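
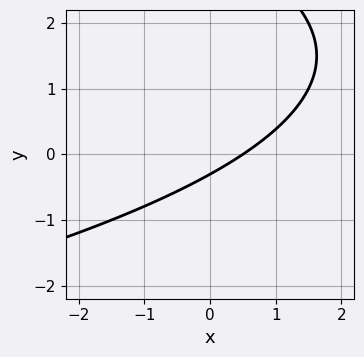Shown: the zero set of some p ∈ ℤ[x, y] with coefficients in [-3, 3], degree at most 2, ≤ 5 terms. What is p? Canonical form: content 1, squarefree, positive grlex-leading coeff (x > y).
1. deg p = 2. No degree-1 curve has this shape.
2. The integer polynomial consistent with all of this is the stated p.

y^2 + 2*x - 3*y - 1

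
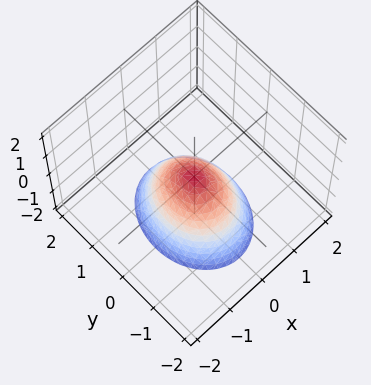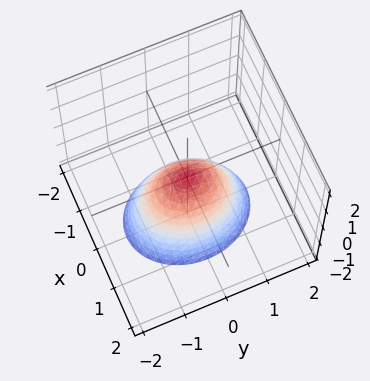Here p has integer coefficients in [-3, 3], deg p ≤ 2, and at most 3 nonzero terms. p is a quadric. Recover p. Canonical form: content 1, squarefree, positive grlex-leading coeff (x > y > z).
(a) deg p = 2.
(b) Symmetries: it's symmetric under x → −x, forcing even powers of x; it's symmetric under y → −y, forcing even powers of y.
(c) Checking where it meets the axes: it meets the x-axis at x = 0 (among the integer gridlines); it meets the z-axis at z = 0 (among the integer gridlines); one y-axis crossing is at y = 0.
(d) Together with the visible shape, these determine p as stated.

3*x^2 + 2*y^2 + 2*z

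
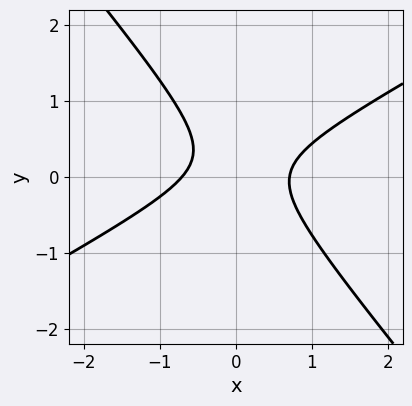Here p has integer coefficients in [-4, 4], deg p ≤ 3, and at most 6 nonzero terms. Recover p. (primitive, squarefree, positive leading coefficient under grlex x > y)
(a) deg p = 2.
(b) Against the integer gridlines: it misses every integer gridline on the y-axis.
(c) Matching integer coefficients to the picture gives p.

2*x^2 - 2*x*y - 3*y^2 + y - 1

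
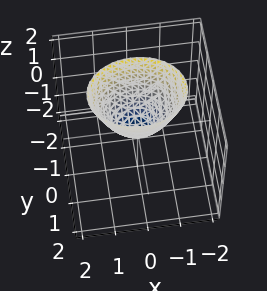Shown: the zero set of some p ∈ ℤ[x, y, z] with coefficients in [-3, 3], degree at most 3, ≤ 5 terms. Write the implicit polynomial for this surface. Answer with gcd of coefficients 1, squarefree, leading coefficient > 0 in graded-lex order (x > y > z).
2*x^2 + 3*y^2 - 2*z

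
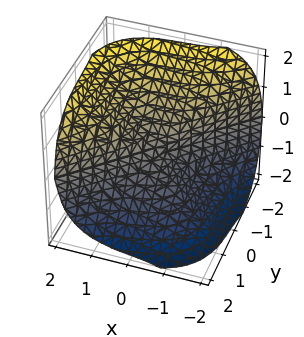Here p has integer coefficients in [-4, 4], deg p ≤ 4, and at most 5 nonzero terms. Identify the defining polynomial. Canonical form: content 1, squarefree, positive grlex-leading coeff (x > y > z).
(a) Degree: no degree-2 surface has this shape, so deg p = 3.
(b) Observable constraints: it crosses the z-axis at the gridline z = 0; one y-axis crossing is at y = 0; one x-axis crossing is at x = 0.
(c) Matching integer coefficients to the picture gives p.

3*x^3 - x*y*z - 3*y^3 - 3*z^3 - x*z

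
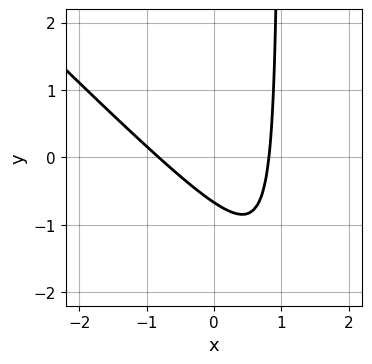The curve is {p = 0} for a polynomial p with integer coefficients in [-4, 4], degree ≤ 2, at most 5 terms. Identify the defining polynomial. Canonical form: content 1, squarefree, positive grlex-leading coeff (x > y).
3*x^2 + 3*x*y - 3*y - 2

(a) Degree: no degree-1 curve has this shape, so deg p = 2.
(b) Putting this together gives p.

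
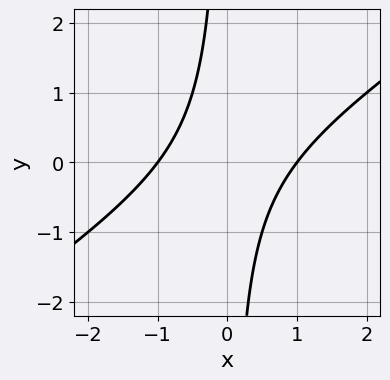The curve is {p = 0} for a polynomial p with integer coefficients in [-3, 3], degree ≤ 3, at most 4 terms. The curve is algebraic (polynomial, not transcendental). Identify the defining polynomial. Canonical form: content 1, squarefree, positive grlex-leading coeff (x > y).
2*x^2 - 3*x*y - 2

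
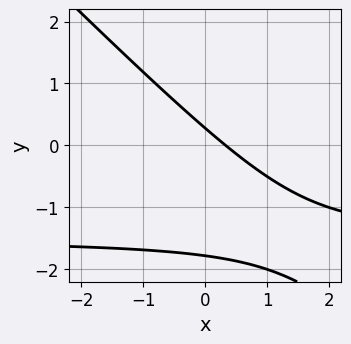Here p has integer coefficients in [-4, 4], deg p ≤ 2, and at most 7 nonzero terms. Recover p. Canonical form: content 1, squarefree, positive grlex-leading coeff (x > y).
2*x*y + 2*y^2 + 3*x + 3*y - 1

1. The degree is 2 — no degree-1 curve has this shape.
2. The integer polynomial consistent with all of this is the stated p.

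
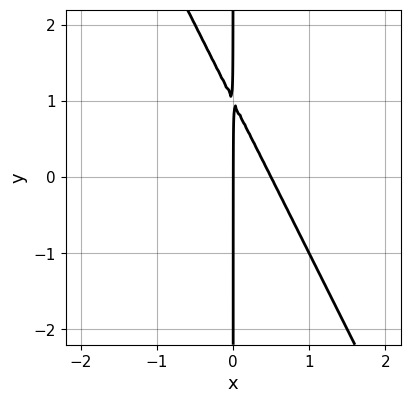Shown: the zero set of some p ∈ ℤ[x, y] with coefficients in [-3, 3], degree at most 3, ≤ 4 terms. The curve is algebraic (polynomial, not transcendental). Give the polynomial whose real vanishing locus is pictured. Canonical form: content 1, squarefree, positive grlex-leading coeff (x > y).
2*x^2 + x*y - x

1. The degree is 2 — a generic line meets the curve in up to 2 points.
2. Against the integer gridlines: one x-axis crossing is at x = 0; every point of the y-axis in the box is on the curve.
3. Putting this together gives p.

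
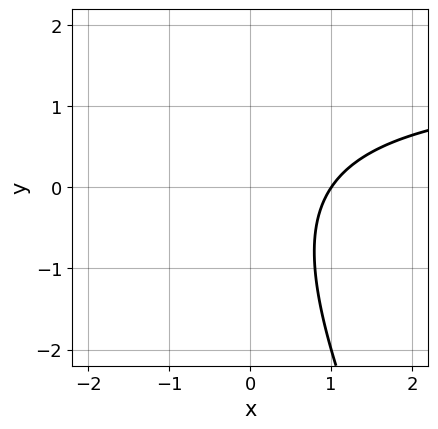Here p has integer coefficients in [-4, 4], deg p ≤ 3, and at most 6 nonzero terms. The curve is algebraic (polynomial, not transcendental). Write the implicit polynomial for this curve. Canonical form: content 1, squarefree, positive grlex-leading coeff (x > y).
2*x*y + y^2 - 3*x + 3

(a) deg p = 2. A generic line meets the curve in up to 2 points.
(b) From the visible intercepts: it crosses the x-axis at the gridline x = 1; it misses every integer gridline on the y-axis.
(c) Assembling these constraints gives the stated polynomial.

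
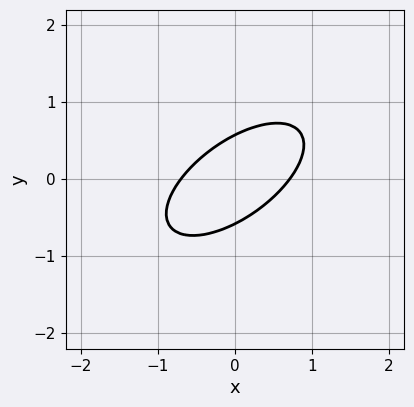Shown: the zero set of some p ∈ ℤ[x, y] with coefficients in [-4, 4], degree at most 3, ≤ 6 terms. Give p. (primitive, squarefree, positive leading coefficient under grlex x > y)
First, the degree is 2 — the shape is more complex than any degree-1 curve.
Finally, matching integer coefficients to the picture gives p.

2*x^2 - 3*x*y + 3*y^2 - 1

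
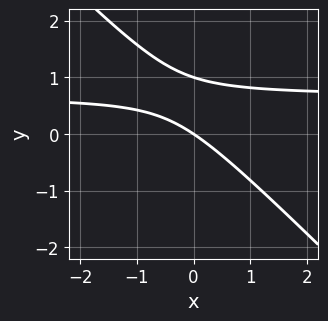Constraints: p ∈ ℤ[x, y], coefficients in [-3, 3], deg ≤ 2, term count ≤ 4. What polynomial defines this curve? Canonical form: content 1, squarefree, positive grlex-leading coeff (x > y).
3*x*y + 3*y^2 - 2*x - 3*y

First, the degree is 2 — no degree-1 curve has this shape.
Next, from the axis intercepts and sections: among the integer gridlines, it crosses the y-axis at y ∈ {0, 1}; it crosses the x-axis at the gridline x = 0.
Finally, these observations pin down the coefficients.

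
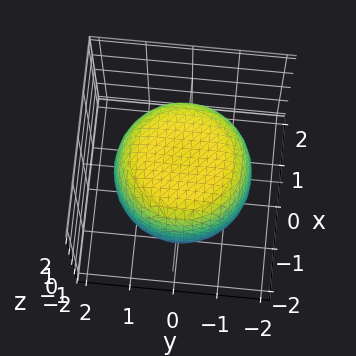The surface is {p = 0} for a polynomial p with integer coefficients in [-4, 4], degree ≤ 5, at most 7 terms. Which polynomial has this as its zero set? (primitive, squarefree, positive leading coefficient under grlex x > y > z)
(a) The degree is 4 — a generic line meets the surface in up to 4 points.
(b) Symmetries: the z-axis is an axis of rotation, so x and y enter only as x² + y².
(c) Checking where it meets the axes: a circular section at z = 0 has radius between 1 and 2.
(d) Solving for integer coefficients yields p as stated.

x^4 + 2*x^2*y^2 + y^4 - x^2 - y^2 + 2*z^2 - 3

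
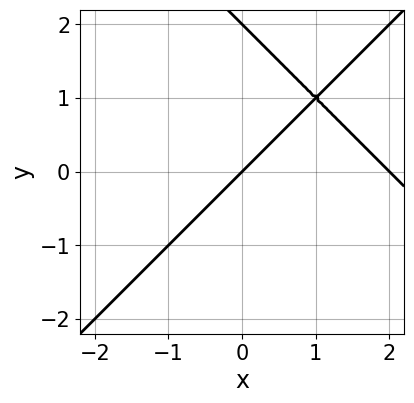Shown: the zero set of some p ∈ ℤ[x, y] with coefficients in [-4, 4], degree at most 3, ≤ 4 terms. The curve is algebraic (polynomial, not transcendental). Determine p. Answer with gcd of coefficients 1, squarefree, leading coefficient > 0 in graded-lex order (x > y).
x^2 - y^2 - 2*x + 2*y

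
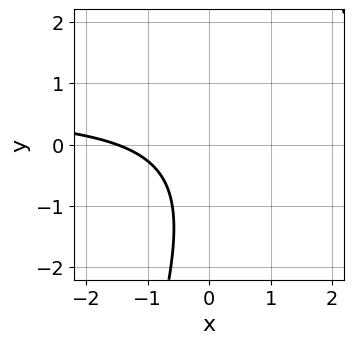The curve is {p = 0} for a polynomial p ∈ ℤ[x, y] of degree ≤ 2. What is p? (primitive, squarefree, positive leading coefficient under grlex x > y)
Degree: a generic line meets the curve in up to 2 points, so deg p = 2.
From the axis intercepts and sections: it misses every integer gridline on the y-axis.
Matching integer coefficients to the picture gives p.

3*x*y - y^2 - 2*x - y - 3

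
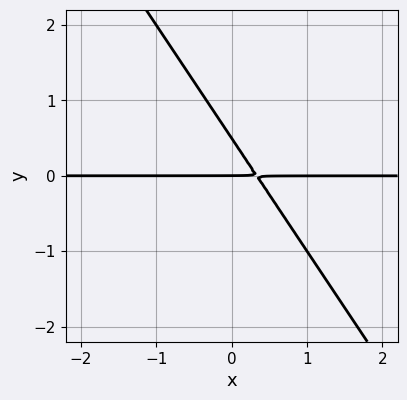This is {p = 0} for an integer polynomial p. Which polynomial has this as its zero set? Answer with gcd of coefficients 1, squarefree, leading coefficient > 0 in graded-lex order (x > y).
First, degree: a generic line meets the curve in up to 2 points, so deg p = 2.
Then, observable constraints: the visible x-axis segment lies entirely on the curve; it meets the y-axis at y = 0 (among the integer gridlines).
Finally, these observations pin down the coefficients.

3*x*y + 2*y^2 - y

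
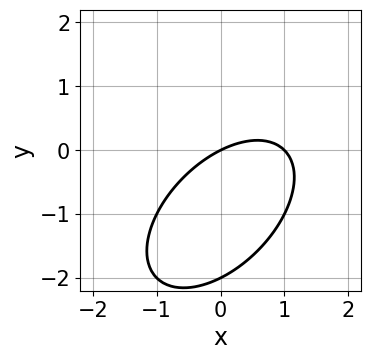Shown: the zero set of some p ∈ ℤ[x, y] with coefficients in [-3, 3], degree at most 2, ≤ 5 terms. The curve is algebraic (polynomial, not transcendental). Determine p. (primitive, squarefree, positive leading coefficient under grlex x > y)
x^2 - x*y + y^2 - x + 2*y

(a) deg p = 2. No degree-1 curve has this shape.
(b) Observable constraints: among the integer gridlines, it crosses the y-axis at y ∈ {-2, 0}; among the integer gridlines, it crosses the x-axis at x ∈ {0, 1}.
(c) Together with the visible shape, these determine p as stated.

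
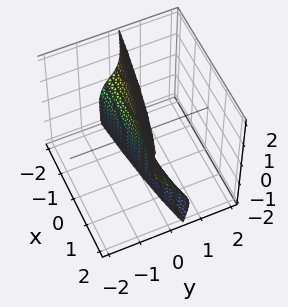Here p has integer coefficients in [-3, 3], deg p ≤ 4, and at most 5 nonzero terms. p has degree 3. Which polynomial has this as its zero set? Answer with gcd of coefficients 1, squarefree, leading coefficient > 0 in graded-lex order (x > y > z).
y^3 + 3*y^2*z + 2*y*z^2 + x*z + 3*y

(a) Degree: a generic line meets the surface in up to 3 points, so deg p = 3.
(b) From the visible intercepts: it crosses the y-axis at the gridline y = 0; every point of the z-axis in the box is on the surface; the visible x-axis segment lies entirely on the surface.
(c) These observations pin down the coefficients.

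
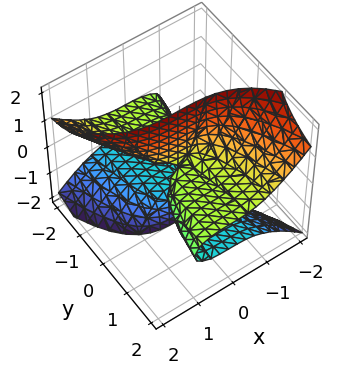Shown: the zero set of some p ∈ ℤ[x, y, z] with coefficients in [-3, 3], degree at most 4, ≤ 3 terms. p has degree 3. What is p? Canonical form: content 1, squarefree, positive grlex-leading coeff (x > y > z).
x^3 + 2*y*z^2 + 2*y*z

1. Degree: no degree-2 surface has this shape, so deg p = 3.
2. From the axis intercepts and sections: the visible y-axis segment lies entirely on the surface; it crosses the x-axis at the gridline x = 0; every point of the z-axis in the box is on the surface.
3. Fitting integer coefficients to these (and the overall shape) gives p.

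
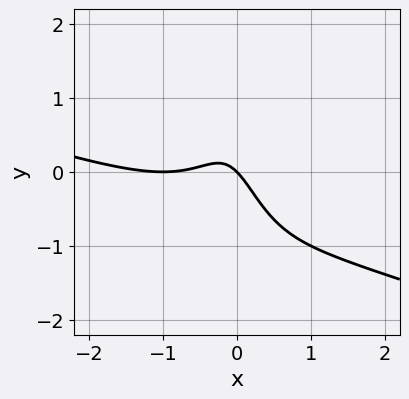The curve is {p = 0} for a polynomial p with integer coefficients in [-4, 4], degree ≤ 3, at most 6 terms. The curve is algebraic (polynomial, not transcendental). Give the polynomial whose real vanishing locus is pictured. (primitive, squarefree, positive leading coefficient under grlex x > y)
1. The degree is 3 — no degree-2 curve has this shape.
2. Checking where it meets the axes: the x-axis gridline crossings are at x ∈ {-1, 0}; one y-axis crossing is at y = 0.
3. Fitting integer coefficients to these (and the overall shape) gives p.

x^3 + 3*x^2*y + 2*x^2 + x + y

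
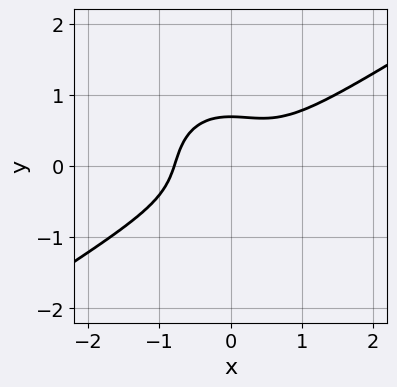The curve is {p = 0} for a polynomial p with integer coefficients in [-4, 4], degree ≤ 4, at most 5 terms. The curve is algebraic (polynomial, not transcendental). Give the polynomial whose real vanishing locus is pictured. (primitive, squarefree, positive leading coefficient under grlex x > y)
(a) The degree is 3 — a generic line meets the curve in up to 3 points.
(b) Matching integer coefficients to the picture gives p.

2*x^3 - 2*x^2*y - 3*y^3 + 1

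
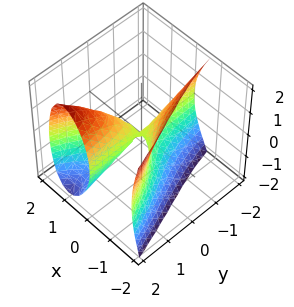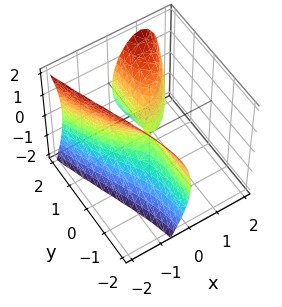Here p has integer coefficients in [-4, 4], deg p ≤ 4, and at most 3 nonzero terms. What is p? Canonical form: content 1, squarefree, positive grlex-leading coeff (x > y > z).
2*x^3 - 3*x*y + z^2

1. deg p = 3. No degree-2 surface has this shape.
2. Checking where it meets the axes: every point of the y-axis in the box is on the surface; it meets the z-axis at z = 0 (among the integer gridlines); one x-axis crossing is at x = 0.
3. Fitting integer coefficients to these (and the overall shape) gives p.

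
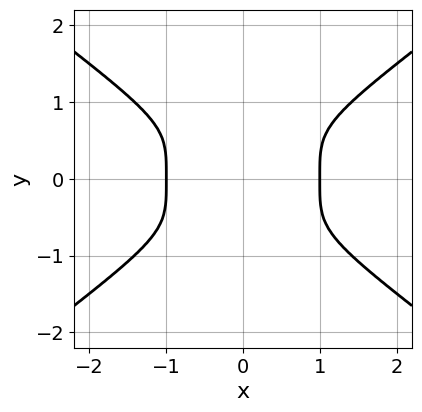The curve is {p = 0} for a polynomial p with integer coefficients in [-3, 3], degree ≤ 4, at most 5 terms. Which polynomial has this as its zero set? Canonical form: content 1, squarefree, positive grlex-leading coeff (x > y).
Degree: no degree-3 curve has this shape, so deg p = 4.
Symmetries: it's symmetric under y → −y, forcing even powers of y; it's symmetric under x → −x, forcing even powers of x.
Reading off the gridlines: the curve avoids every integer y-axis point in the box; among the integer gridlines, it crosses the x-axis at x ∈ {-1, 1}.
These observations pin down the coefficients.

x^4 - 3*y^4 - 1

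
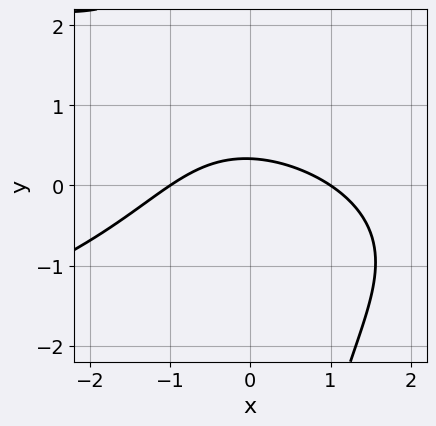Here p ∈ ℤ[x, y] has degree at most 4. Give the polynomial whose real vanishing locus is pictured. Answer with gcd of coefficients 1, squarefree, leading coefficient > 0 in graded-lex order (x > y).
x*y^2 + x^2 + 3*y - 1

First, the degree is 3 — the shape is more complex than any degree-2 curve.
Then, from the axis intercepts and sections: among the integer gridlines, it crosses the x-axis at x ∈ {-1, 1}.
Finally, matching integer coefficients to the picture gives p.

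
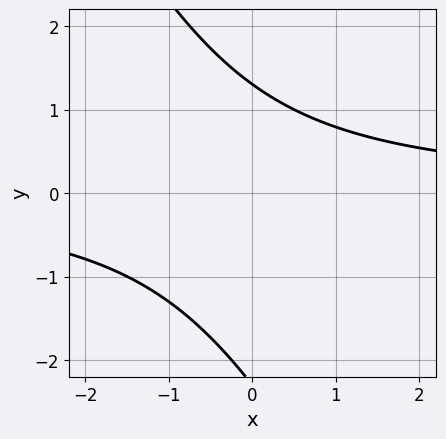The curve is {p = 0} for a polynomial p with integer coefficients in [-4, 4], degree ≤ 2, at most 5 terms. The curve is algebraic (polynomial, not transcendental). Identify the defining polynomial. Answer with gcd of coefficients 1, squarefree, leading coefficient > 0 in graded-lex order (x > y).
deg p = 2.
Against the integer gridlines: the curve avoids every integer x-axis point in the box.
The integer polynomial consistent with all of this is the stated p.

2*x*y + y^2 + y - 3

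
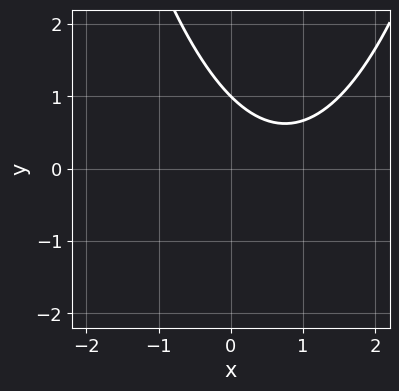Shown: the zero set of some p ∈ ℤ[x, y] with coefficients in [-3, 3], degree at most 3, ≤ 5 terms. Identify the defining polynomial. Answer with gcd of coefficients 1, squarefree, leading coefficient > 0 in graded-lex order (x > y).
2*x^2 - 3*x - 3*y + 3

1. Degree: a generic line meets the curve in up to 2 points, so deg p = 2.
2. From the visible intercepts: it misses every integer gridline on the x-axis; one y-axis crossing is at y = 1.
3. These observations pin down the coefficients.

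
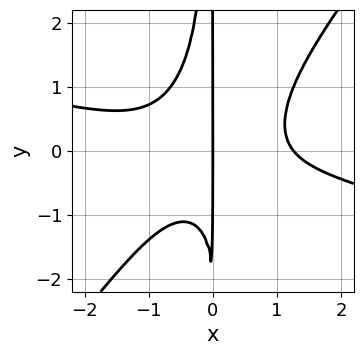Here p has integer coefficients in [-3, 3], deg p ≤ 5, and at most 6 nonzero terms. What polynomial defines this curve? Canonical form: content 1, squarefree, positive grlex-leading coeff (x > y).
First, degree: no degree-3 curve has this shape, so deg p = 4.
Next, reading off the gridlines: it meets the x-axis at x = 0 (among the integer gridlines); every point of the y-axis in the box is on the curve.
Finally, the integer polynomial consistent with all of this is the stated p.

x^4 + 3*x^3*y - 3*x^2*y^2 - x*y - 2*x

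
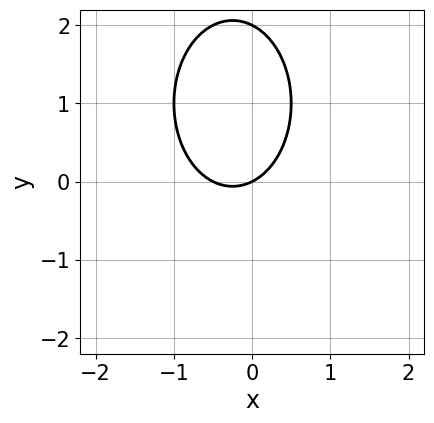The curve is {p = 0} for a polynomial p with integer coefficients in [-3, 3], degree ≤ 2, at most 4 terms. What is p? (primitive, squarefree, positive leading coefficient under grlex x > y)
2*x^2 + y^2 + x - 2*y

Degree: the shape is more complex than any degree-1 curve, so deg p = 2.
Checking where it meets the axes: it crosses the x-axis at the gridline x = 0; the y-axis gridline crossings are at y ∈ {0, 2}.
Together with the visible shape, these determine p as stated.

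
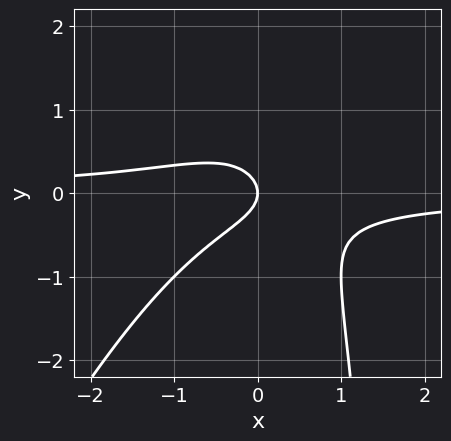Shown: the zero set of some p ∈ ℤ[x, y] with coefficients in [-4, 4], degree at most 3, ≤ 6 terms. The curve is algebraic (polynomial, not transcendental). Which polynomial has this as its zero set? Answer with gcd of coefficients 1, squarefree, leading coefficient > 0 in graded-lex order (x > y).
First, deg p = 3.
Next, reading off the gridlines: one x-axis crossing is at x = 0; one y-axis crossing is at y = 0.
Finally, putting this together gives p.

2*x^2*y - x*y^2 + 2*y^2 + x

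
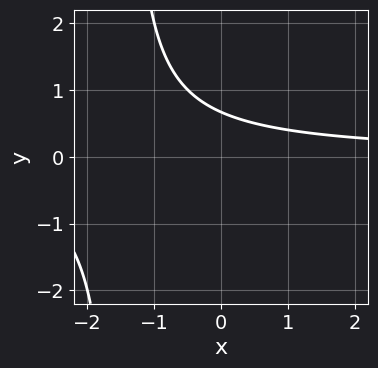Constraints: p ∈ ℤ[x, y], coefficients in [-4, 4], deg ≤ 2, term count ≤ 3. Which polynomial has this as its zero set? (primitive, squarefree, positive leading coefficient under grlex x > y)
2*x*y + 3*y - 2

(a) Degree: the shape is more complex than any degree-1 curve, so deg p = 2.
(b) Checking where it meets the axes: the curve avoids every integer x-axis point in the box.
(c) Putting this together gives p.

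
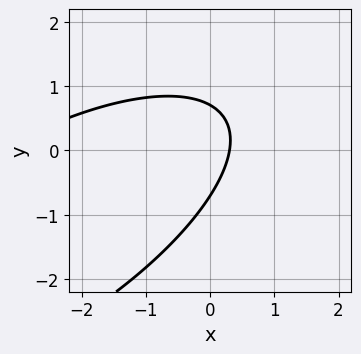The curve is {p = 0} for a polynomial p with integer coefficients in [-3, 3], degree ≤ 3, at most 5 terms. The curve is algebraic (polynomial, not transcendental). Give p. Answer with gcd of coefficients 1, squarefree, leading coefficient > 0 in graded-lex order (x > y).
First, degree: the shape is more complex than any degree-1 curve, so deg p = 2.
Finally, putting this together gives p.

x^2 - 2*x*y + 2*y^2 + 3*x - 1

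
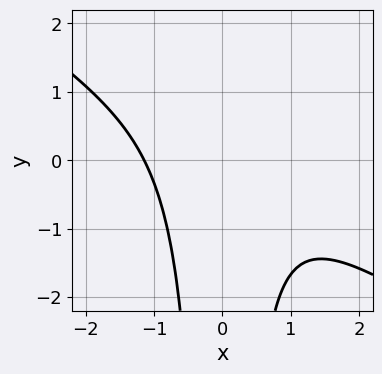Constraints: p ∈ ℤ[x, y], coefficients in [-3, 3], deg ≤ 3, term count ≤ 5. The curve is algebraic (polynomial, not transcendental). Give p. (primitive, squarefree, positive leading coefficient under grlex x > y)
1. The degree is 3 — a generic line meets the curve in up to 3 points.
2. From the axis intercepts and sections: it misses every integer gridline on the y-axis.
3. The integer polynomial consistent with all of this is the stated p.

2*x^3 + 3*x^2*y + 3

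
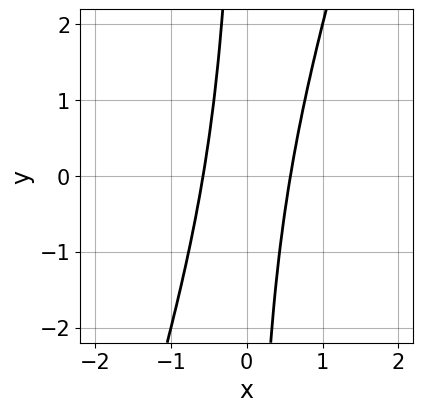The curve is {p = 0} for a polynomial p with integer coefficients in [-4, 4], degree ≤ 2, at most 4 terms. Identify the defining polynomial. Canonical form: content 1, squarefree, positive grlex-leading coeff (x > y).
(a) Degree: no degree-1 curve has this shape, so deg p = 2.
(b) From the visible intercepts: the curve avoids every integer y-axis point in the box.
(c) Assembling these constraints gives the stated polynomial.

3*x^2 - x*y - 1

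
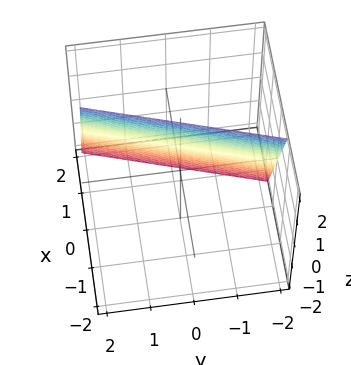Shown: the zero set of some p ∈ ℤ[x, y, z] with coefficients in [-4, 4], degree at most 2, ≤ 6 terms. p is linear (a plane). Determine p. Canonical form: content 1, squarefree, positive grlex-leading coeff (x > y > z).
3*x - y + z - 2

1. The degree is 1 — every cross-section is a straight line — this is a plane.
2. Against the integer gridlines: one z-axis crossing is at z = 2; one y-axis crossing is at y = -2.
3. These observations pin down the coefficients.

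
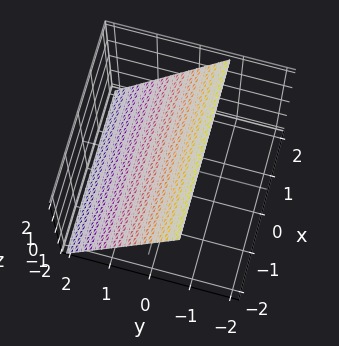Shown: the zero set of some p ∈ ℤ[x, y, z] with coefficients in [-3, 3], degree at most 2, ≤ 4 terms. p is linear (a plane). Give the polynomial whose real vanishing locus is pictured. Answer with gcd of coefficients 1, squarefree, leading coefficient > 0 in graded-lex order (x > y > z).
The degree is 1 — the surface is flat (a plane).
Against the integer gridlines: it misses every integer gridline on the x-axis; one z-axis crossing is at z = 1.
Matching integer coefficients to the picture gives p.

3*y + 2*z - 2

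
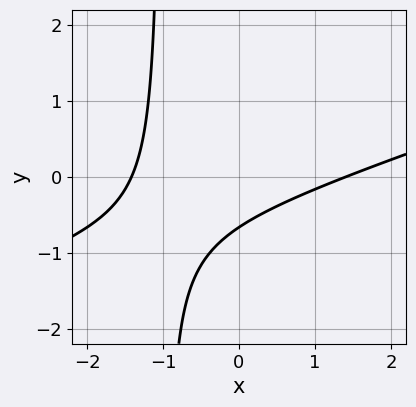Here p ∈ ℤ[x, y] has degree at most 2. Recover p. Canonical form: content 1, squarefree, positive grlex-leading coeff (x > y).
(a) deg p = 2. No degree-1 curve has this shape.
(b) Putting this together gives p.

x^2 - 3*x*y - 3*y - 2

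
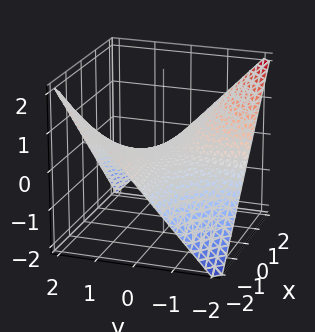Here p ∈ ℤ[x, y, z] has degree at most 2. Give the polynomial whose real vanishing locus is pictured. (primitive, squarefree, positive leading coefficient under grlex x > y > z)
First, the degree is 2 — a hyperbolic paraboloid; a quadric.
Next, against the integer gridlines: one z-axis crossing is at z = 0; the visible x-axis segment lies entirely on the surface.
Finally, these observations pin down the coefficients. Check: (0, 1, 0) on the y-axis lies on the surface, and p(0, 1, 0) = 0. ✓

x*y + 2*z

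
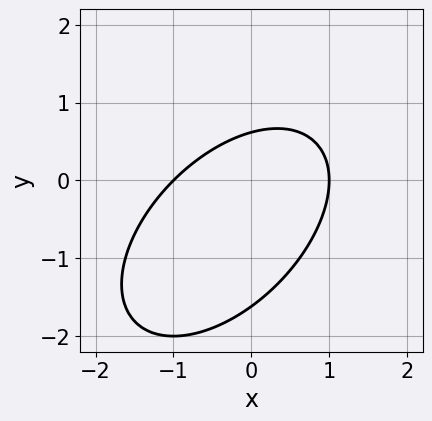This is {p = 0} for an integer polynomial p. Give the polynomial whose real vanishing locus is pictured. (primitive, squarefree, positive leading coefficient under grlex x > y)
x^2 - x*y + y^2 + y - 1

1. Degree: the shape is more complex than any degree-1 curve, so deg p = 2.
2. From the axis intercepts and sections: among the integer gridlines, it crosses the x-axis at x ∈ {-1, 1}.
3. Putting this together gives p.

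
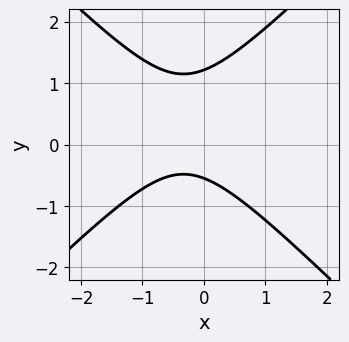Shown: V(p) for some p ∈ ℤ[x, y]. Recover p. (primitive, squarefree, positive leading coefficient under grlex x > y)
(a) deg p = 2. The shape is more complex than any degree-1 curve.
(b) From the visible intercepts: the curve avoids every integer x-axis point in the box.
(c) Fitting integer coefficients to these (and the overall shape) gives p.

3*x^2 - 3*y^2 + 2*x + 2*y + 2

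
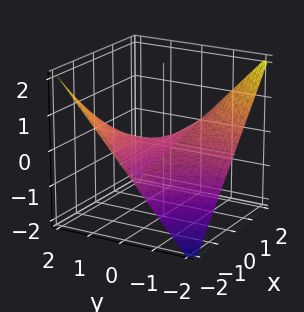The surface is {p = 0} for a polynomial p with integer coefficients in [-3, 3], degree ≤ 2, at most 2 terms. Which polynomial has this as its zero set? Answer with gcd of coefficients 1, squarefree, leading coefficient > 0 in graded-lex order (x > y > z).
1. Degree: a hyperbolic paraboloid; a quadric, so deg p = 2.
2. From the visible intercepts: the visible y-axis segment lies entirely on the surface; one z-axis crossing is at z = 0; the visible x-axis segment lies entirely on the surface.
3. Matching integer coefficients to the picture gives p.

x*y + 2*z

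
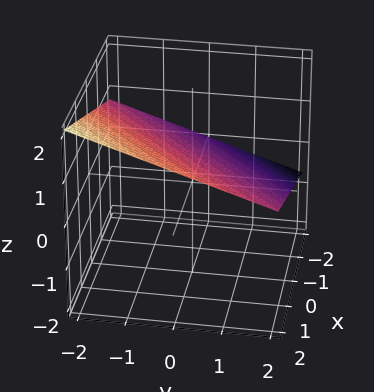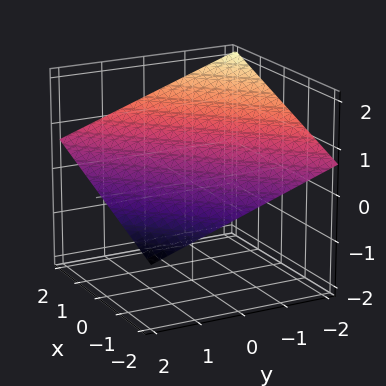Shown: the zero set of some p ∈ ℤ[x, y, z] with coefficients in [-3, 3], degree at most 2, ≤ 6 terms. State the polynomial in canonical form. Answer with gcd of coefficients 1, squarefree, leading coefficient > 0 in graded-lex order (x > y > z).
x - y - 3*z + 2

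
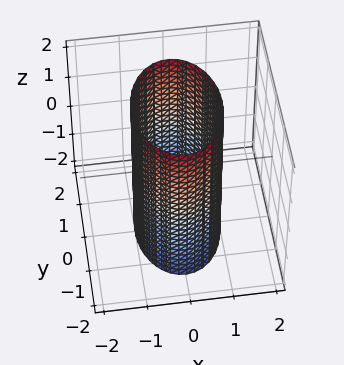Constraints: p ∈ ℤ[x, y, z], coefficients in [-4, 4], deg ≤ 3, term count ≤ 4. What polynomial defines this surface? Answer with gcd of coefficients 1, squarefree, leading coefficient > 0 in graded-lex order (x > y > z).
1. The degree is 2 — constant cross-section along one axis; a quadric.
2. Symmetries: the x ↦ −x reflection is a symmetry, so x appears only in even powers; mirror symmetry z ↦ −z ⇒ only even powers of z; the y ↦ −y reflection is a symmetry, so y appears only in even powers.
3. Reading off the gridlines: the surface avoids every integer z-axis point in the box; the x-axis gridline crossings are at x ∈ {-1, 1}.
4. These observations pin down the coefficients.

2*x^2 + y^2 - 2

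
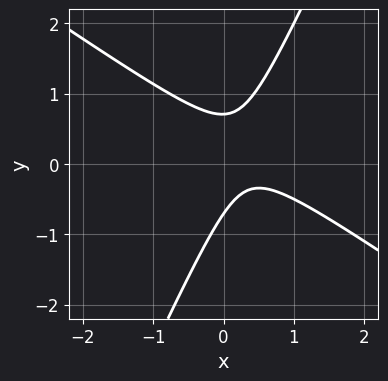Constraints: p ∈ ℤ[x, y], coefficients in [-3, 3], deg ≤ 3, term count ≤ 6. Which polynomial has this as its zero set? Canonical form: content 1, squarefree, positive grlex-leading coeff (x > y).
Degree: the shape is more complex than any degree-1 curve, so deg p = 2.
From the axis intercepts and sections: it misses every integer gridline on the x-axis.
Together with the visible shape, these determine p as stated.

3*x^2 + 3*x*y - 2*y^2 - 2*x + 1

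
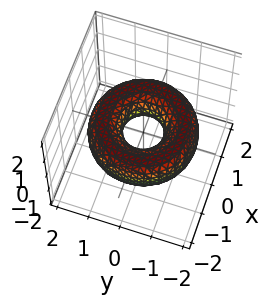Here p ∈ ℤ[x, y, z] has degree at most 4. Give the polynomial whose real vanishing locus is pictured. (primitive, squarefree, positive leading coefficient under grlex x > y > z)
First, degree: a generic line meets the surface in up to 4 points, so deg p = 4.
Then, symmetries: rotational symmetry about the z-axis ⇒ p depends on x, y only through x² + y².
Then, observable constraints: a circular section at z = 0 has radius between 0 and 1; the surface avoids every integer z-axis point in the box.
Finally, matching integer coefficients to the picture gives p.

x^4 + 2*x^2*y^2 + y^4 - 3*x^2 - 3*y^2 + 3*z^2 + 1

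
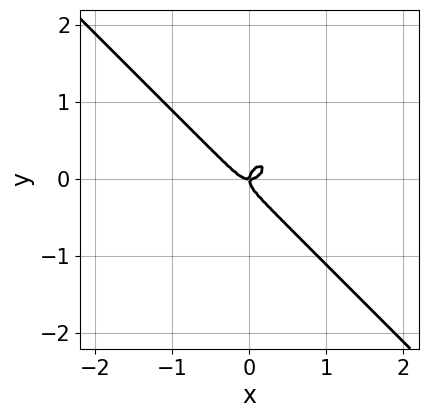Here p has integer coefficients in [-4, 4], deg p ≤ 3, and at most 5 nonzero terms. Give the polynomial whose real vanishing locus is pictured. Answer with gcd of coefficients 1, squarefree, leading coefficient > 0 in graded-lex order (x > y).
3*x^3 + 3*y^3 - x*y

First, degree: no degree-2 curve has this shape, so deg p = 3.
Next, observable constraints: it crosses the y-axis at the gridline y = 0; it meets the x-axis at x = 0 (among the integer gridlines).
Finally, matching integer coefficients to the picture gives p.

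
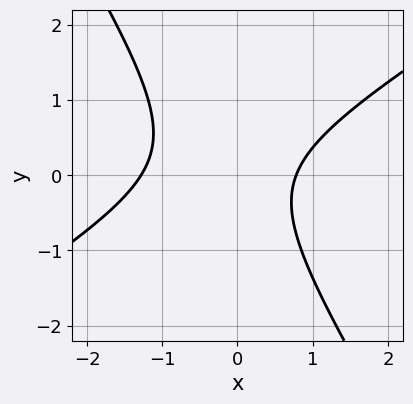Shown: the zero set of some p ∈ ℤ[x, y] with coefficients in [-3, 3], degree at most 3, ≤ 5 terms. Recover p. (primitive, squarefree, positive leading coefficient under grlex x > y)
2*x^2 - 2*x*y - 2*y^2 + x - 2

First, degree: no degree-1 curve has this shape, so deg p = 2.
Next, against the integer gridlines: no y-intercept at any integer in the box.
Finally, matching integer coefficients to the picture gives p.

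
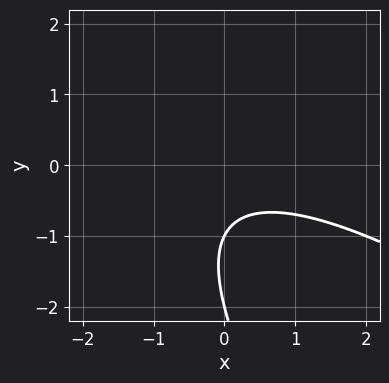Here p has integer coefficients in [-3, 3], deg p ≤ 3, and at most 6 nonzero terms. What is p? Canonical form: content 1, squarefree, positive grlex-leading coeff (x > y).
x^2 + 2*x*y + y^2 + 3*y + 2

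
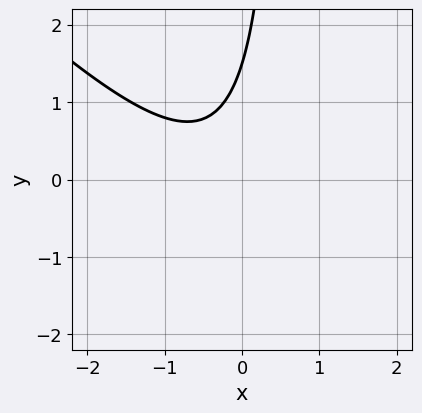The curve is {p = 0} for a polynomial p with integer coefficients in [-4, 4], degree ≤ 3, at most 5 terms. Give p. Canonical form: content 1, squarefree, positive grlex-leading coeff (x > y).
1. The degree is 2 — a generic line meets the curve in up to 2 points.
2. Checking where it meets the axes: no x-intercept at any integer in the box.
3. Putting this together gives p.

3*x^2 + 3*x*y + 2*x - 2*y + 3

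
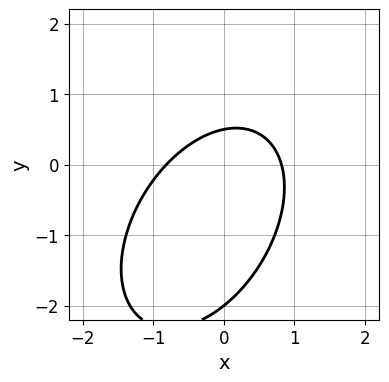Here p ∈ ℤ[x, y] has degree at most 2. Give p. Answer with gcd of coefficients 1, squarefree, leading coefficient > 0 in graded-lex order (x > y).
Degree: no degree-1 curve has this shape, so deg p = 2.
From the visible intercepts: it meets the y-axis at y = -2 (among the integer gridlines).
Fitting integer coefficients to these (and the overall shape) gives p.

3*x^2 - 2*x*y + 2*y^2 + 3*y - 2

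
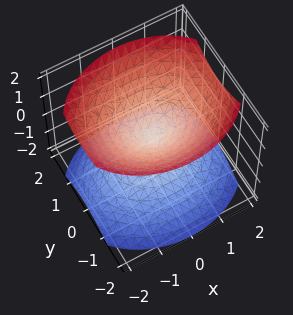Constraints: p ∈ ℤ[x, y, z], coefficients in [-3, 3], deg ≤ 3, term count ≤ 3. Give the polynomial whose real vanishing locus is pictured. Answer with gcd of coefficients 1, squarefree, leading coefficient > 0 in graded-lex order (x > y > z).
First, the picture has 2 separate pieces. Treating them together as one polynomial.
Next, the degree is 2 — two nappes meeting at a single point; a quadric.
Next, symmetries: mirror symmetry z ↦ −z ⇒ only even powers of z; mirror symmetry y ↦ −y ⇒ only even powers of y; mirror symmetry x ↦ −x ⇒ only even powers of x.
Next, from the visible intercepts: it meets the x-axis at x = 0 (among the integer gridlines); it crosses the z-axis at the gridline z = 0.
Finally, these observations pin down the coefficients.

2*x^2 + 3*y^2 - 3*z^2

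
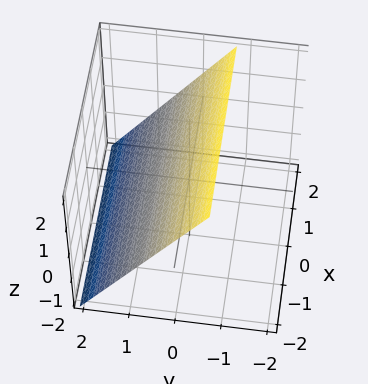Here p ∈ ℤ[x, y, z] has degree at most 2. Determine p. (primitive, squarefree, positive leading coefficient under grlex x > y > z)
3*y + 2*z - 2

The degree is 1 — the surface is flat (a plane).
Against the integer gridlines: it crosses the z-axis at the gridline z = 1; no x-intercept at any integer in the box.
These observations pin down the coefficients.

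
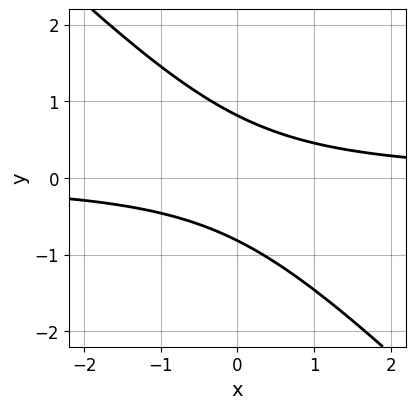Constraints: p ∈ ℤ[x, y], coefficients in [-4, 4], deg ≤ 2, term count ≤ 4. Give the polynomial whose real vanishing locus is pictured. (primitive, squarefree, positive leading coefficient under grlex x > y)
(a) The degree is 2 — the shape is more complex than any degree-1 curve.
(b) From the visible intercepts: the curve avoids every integer x-axis point in the box.
(c) Matching integer coefficients to the picture gives p.

3*x*y + 3*y^2 - 2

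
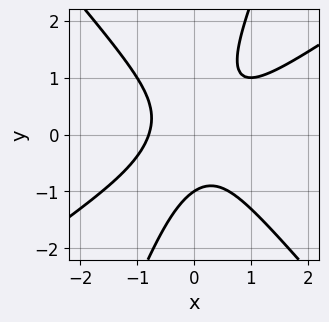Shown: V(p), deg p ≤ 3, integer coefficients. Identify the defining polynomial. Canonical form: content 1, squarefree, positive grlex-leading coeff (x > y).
deg p = 3. No degree-2 curve has this shape.
Against the integer gridlines: it crosses the y-axis at the gridline y = -1.
Together with the visible shape, these determine p as stated.

2*x^3 - 2*x^2*y - 2*x*y^2 + y^3 + 1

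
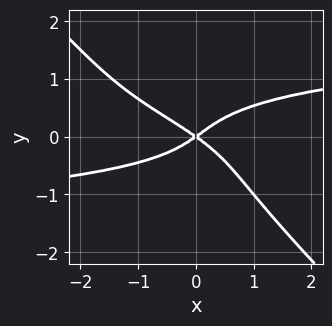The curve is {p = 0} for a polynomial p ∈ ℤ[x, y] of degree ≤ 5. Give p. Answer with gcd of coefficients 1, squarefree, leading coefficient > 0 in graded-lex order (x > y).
3*x*y^3 + 3*y^4 - x*y^2 - x^2 + 2*y^2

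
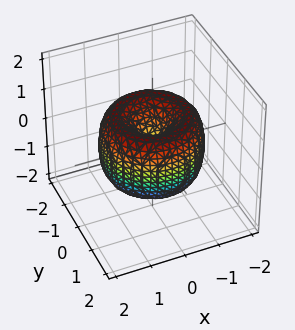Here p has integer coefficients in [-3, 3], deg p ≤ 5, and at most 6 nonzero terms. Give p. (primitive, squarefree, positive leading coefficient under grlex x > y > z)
First, degree: no degree-3 surface has this shape, so deg p = 4.
Then, symmetry: every cross-section ⟂ z is a circle, so x, y appear only via x² + y².
Then, observable constraints: it crosses the x-axis at the gridline x = 0; it crosses the y-axis at the gridline y = 0; it meets the z-axis at z = 0 (among the integer gridlines).
Finally, fitting integer coefficients to these (and the overall shape) gives p.

x^4 + 2*x^2*y^2 + y^4 - 2*x^2 - 2*y^2 + z^2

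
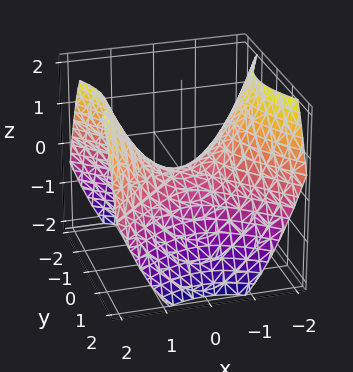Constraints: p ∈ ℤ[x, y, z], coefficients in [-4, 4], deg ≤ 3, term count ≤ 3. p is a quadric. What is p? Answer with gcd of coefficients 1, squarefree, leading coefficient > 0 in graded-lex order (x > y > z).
First, deg p = 2. A saddle surface; a quadric.
Then, symmetries: the x ↦ −x reflection is a symmetry, so x appears only in even powers; it's symmetric under y → −y, forcing even powers of y.
Next, from the axis intercepts and sections: it meets the y-axis at y = 0 (among the integer gridlines); it meets the x-axis at x = 0 (among the integer gridlines); it crosses the z-axis at the gridline z = 0.
Finally, matching integer coefficients to the picture gives p.

2*x^2 - 2*y^2 - 3*z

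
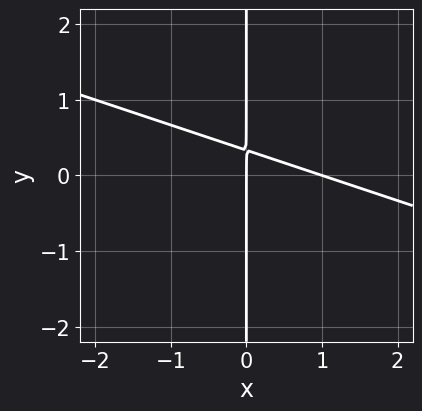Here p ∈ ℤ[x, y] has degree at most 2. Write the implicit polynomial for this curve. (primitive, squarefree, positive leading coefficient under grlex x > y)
(a) The degree is 2 — the shape is more complex than any degree-1 curve.
(b) Observable constraints: every point of the y-axis in the box is on the curve; among the integer gridlines, it crosses the x-axis at x ∈ {0, 1}.
(c) Together with the visible shape, these determine p as stated.

x^2 + 3*x*y - x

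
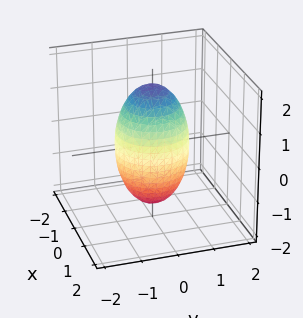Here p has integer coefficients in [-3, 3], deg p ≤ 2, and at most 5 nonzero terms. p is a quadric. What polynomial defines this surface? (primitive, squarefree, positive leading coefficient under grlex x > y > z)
3*x^2 + 3*y^2 + z^2 - 3

(a) Degree: bounded and convex; a quadric, so deg p = 2.
(b) Symmetries: it's symmetric under z → −z, forcing even powers of z; the z-axis is an axis of rotation, so x and y enter only as x² + y².
(c) Against the integer gridlines: among the integer gridlines, it crosses the x-axis at x ∈ {-1, 1}; a circular section at z = 1 has radius between 0 and 1; among the integer gridlines, it crosses the y-axis at y ∈ {-1, 1}.
(d) Putting this together gives p.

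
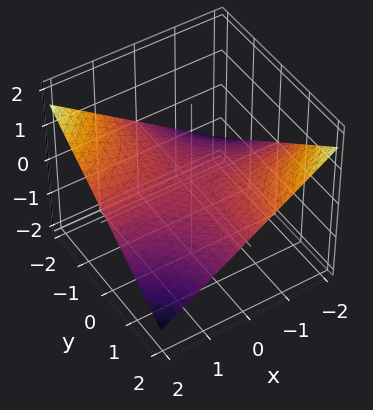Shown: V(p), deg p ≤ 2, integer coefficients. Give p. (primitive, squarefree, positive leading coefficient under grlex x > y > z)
x*y + 3*z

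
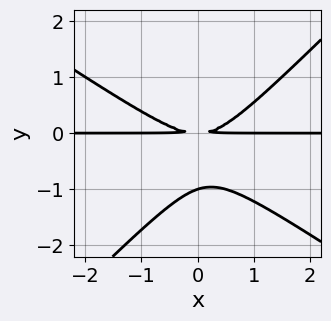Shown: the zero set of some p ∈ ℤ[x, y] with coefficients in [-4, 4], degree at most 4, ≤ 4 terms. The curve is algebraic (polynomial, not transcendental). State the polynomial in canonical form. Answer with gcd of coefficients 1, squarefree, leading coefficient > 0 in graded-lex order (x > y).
2*x^2*y + x*y^2 - 3*y^3 - 3*y^2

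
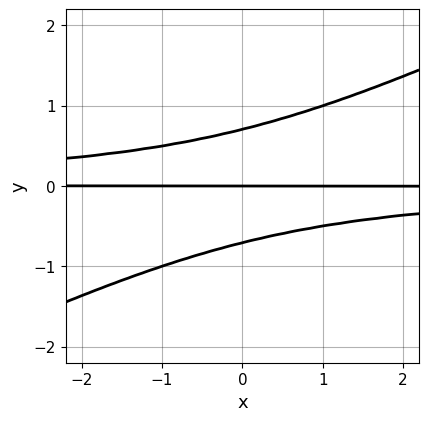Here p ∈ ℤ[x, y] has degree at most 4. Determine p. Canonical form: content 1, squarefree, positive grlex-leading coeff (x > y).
The degree is 3 — a generic line meets the curve in up to 3 points.
Checking where it meets the axes: it crosses the y-axis at the gridline y = 0; every point of the x-axis in the box is on the curve.
Putting this together gives p.

x*y^2 - 2*y^3 + y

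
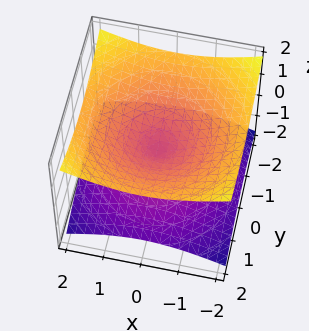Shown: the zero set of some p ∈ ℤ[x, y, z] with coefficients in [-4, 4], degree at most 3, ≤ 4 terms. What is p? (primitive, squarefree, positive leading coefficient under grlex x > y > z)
x^2 + y^2 - 3*z^2

(a) Degree: two nappes meeting at a single point; a quadric, so deg p = 2.
(b) Symmetries: the z ↦ −z reflection is a symmetry, so z appears only in even powers; rotational symmetry about the z-axis ⇒ p depends on x, y only through x² + y².
(c) Reading off the gridlines: a circular section at z = 1 has radius between 1 and 2; it meets the z-axis at z = 0 (among the integer gridlines); one y-axis crossing is at y = 0; it meets the x-axis at x = 0 (among the integer gridlines).
(d) Fitting integer coefficients to these (and the overall shape) gives p.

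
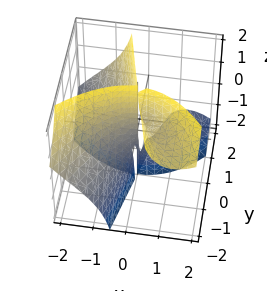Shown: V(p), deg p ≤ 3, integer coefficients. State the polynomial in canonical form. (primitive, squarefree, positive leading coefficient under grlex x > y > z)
x^3 + 2*x*y*z + y^2

(a) I count 2 distinct pieces.
(b) deg p = 3.
(c) Reading off the gridlines: the visible z-axis segment lies entirely on the surface; it meets the y-axis at y = 0 (among the integer gridlines).
(d) Assembling these constraints gives the stated polynomial.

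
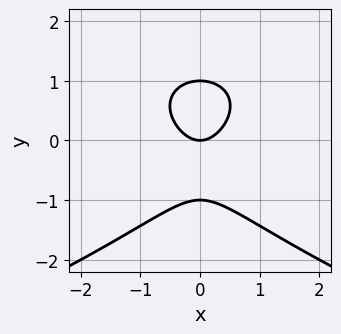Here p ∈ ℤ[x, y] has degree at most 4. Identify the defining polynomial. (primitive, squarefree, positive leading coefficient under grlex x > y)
1. The degree is 3 — no degree-2 curve has this shape.
2. Symmetries: mirror symmetry x ↦ −x ⇒ only even powers of x.
3. Checking where it meets the axes: it meets the x-axis at x = 0 (among the integer gridlines); among the integer gridlines, it crosses the y-axis at y ∈ {-1, 0, 1}.
4. Fitting integer coefficients to these (and the overall shape) gives p.

2*y^3 + 3*x^2 - 2*y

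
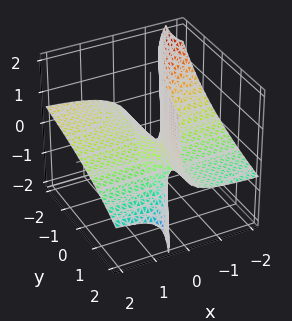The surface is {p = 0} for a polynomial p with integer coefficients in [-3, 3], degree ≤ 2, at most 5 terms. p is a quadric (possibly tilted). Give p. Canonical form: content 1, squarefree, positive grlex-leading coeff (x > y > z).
1. The degree is 2 — no degree-1 surface has this shape.
2. Reading off the gridlines: one z-axis crossing is at z = 0; the visible x-axis segment lies entirely on the surface; the visible y-axis segment lies entirely on the surface.
3. Fitting integer coefficients to these (and the overall shape) gives p.

x*y + 3*x*z - y*z + z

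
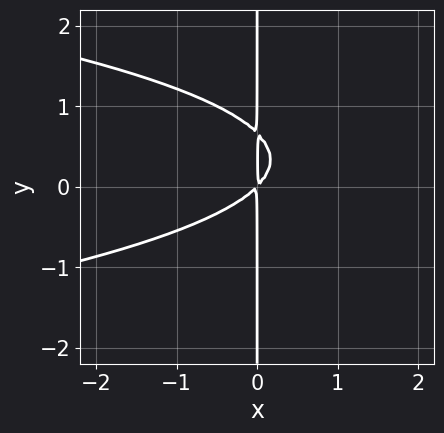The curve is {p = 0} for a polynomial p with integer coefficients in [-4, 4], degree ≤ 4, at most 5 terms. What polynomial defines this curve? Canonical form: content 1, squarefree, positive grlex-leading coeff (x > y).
3*x*y^2 + 2*x^2 - 2*x*y

1. deg p = 3. The shape is more complex than any degree-2 curve.
2. From the visible intercepts: the visible y-axis segment lies entirely on the curve.
3. Matching integer coefficients to the picture gives p.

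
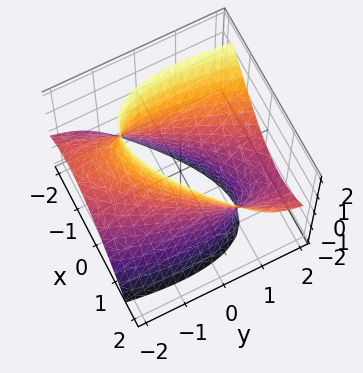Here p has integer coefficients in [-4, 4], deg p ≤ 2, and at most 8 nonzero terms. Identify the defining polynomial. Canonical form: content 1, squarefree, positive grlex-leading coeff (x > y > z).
3*x^2 - 3*x*y + y^2 - 3*y*z - z^2 - 3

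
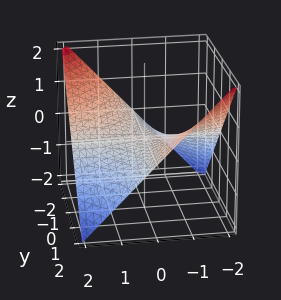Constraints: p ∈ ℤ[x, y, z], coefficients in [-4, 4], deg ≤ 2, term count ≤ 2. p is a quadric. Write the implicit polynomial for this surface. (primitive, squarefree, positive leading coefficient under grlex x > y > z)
deg p = 2. A hyperbolic paraboloid; a quadric.
Checking where it meets the axes: it crosses the z-axis at the gridline z = 0; every point of the y-axis in the box is on the surface.
Fitting integer coefficients to these (and the overall shape) gives p. Check: (-1, 0, 0) on the x-axis lies on the surface, and p(-1, 0, 0) = 0. ✓

x*y + 2*z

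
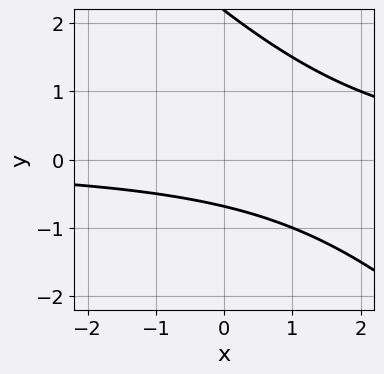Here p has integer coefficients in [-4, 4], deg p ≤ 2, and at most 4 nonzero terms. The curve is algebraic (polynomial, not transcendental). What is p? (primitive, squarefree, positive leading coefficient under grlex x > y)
2*x*y + 2*y^2 - 3*y - 3

First, deg p = 2. A generic line meets the curve in up to 2 points.
Next, from the axis intercepts and sections: it misses every integer gridline on the x-axis.
Finally, the integer polynomial consistent with all of this is the stated p.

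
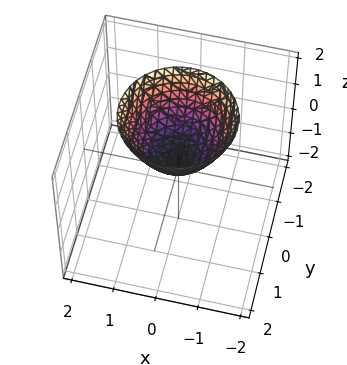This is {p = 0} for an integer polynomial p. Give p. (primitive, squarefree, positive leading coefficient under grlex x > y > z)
3*x^2 + 3*y^2 - 3*z + 1

1. The degree is 2 — a generic line meets the surface in up to 2 points.
2. Symmetries: the surface is invariant under rotation about z: p = q(x² + y², z).
3. Checking where it meets the axes: it misses every integer gridline on the x-axis; no y-intercept at any integer in the box; a circular section at z = 1 has radius between 0 and 1.
4. Together with the visible shape, these determine p as stated.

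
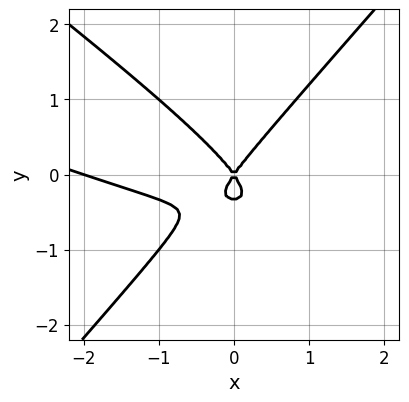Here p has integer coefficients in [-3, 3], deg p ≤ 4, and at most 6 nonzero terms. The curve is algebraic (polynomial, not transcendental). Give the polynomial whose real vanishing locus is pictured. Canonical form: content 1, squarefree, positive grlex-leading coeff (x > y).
x^3 + 3*x^2*y - 3*y^3 + 2*x^2 - y^2

First, deg p = 3.
Then, from the visible intercepts: it crosses the y-axis at the gridline y = 0; among the integer gridlines, it crosses the x-axis at x ∈ {-2, 0}.
Finally, the integer polynomial consistent with all of this is the stated p.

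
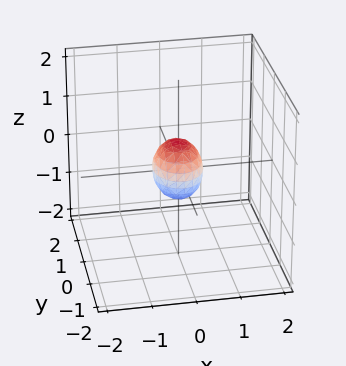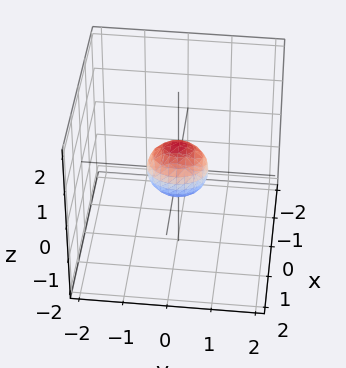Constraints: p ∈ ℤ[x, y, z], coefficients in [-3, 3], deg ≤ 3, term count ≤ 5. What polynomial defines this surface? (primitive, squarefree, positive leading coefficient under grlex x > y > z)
3*x^2 + 2*y^2 + 2*z^2 - 1

First, degree: bounded and convex; a quadric, so deg p = 2.
Then, symmetries: it's symmetric under z → −z, forcing even powers of z; it's symmetric under x → −x, forcing even powers of x; mirror symmetry y ↦ −y ⇒ only even powers of y.
Finally, these observations pin down the coefficients.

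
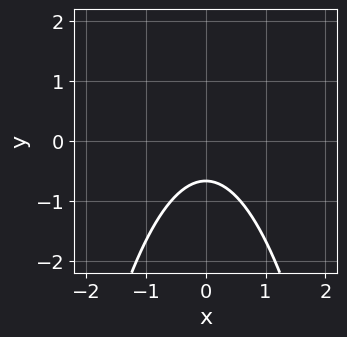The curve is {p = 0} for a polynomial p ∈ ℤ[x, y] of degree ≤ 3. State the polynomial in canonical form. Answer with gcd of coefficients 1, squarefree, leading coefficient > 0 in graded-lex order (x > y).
3*x^2 + 3*y + 2

(a) Degree: the shape is more complex than any degree-1 curve, so deg p = 2.
(b) Symmetries: mirror symmetry x ↦ −x ⇒ only even powers of x.
(c) From the axis intercepts and sections: the curve avoids every integer x-axis point in the box.
(d) Fitting integer coefficients to these (and the overall shape) gives p.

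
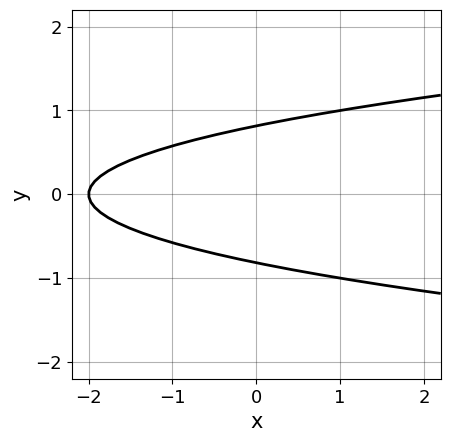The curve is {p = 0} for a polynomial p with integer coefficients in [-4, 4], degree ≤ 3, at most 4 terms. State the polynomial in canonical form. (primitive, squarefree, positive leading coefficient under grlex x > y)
3*y^2 - x - 2

(a) The degree is 2 — a generic line meets the curve in up to 2 points.
(b) Symmetries: the y ↦ −y reflection is a symmetry, so y appears only in even powers.
(c) Observable constraints: it meets the x-axis at x = -2 (among the integer gridlines).
(d) Together with the visible shape, these determine p as stated.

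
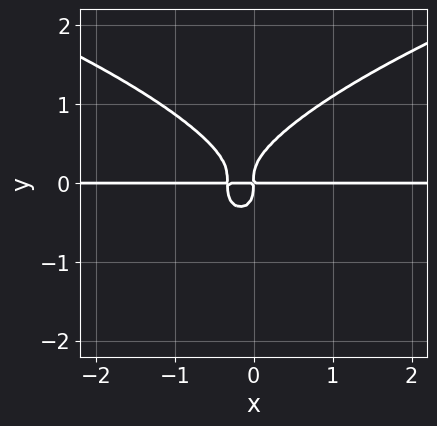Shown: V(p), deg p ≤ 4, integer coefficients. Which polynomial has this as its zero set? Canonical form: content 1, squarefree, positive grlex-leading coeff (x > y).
First, deg p = 4. The shape is more complex than any degree-3 curve.
Then, from the visible intercepts: the visible x-axis segment lies entirely on the curve.
Finally, fitting integer coefficients to these (and the overall shape) gives p.

3*y^4 - 3*x^2*y - x*y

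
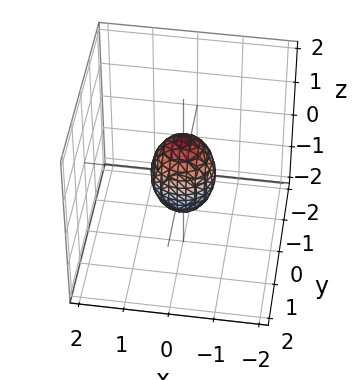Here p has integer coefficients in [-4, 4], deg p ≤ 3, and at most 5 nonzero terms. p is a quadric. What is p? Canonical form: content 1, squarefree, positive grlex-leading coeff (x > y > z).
2*x^2 + 2*y^2 + z^2 - 1

First, the degree is 2 — bounded and convex; a quadric.
Then, symmetries: mirror symmetry z ↦ −z ⇒ only even powers of z; rotational symmetry about the z-axis ⇒ p depends on x, y only through x² + y².
Then, observable constraints: among the integer gridlines, it crosses the z-axis at z ∈ {-1, 1}; a circular section at z = 0 has radius between 0 and 1.
Finally, assembling these constraints gives the stated polynomial.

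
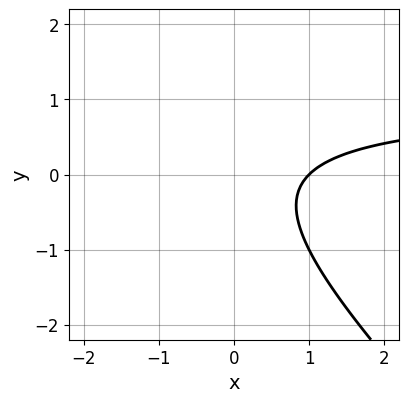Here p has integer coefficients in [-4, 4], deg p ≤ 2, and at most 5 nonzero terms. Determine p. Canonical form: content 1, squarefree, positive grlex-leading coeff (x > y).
x*y + y^2 - x + 1

First, the degree is 2 — no degree-1 curve has this shape.
Then, from the axis intercepts and sections: it misses every integer gridline on the y-axis; one x-axis crossing is at x = 1.
Finally, matching integer coefficients to the picture gives p.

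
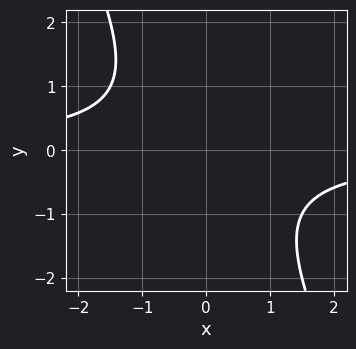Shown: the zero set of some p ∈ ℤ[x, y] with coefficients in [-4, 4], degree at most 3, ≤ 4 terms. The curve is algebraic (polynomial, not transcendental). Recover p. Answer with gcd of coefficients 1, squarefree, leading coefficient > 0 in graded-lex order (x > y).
(a) Degree: the shape is more complex than any degree-1 curve, so deg p = 2.
(b) Checking where it meets the axes: it misses every integer gridline on the x-axis; no y-intercept at any integer in the box.
(c) These observations pin down the coefficients.

2*x*y + y^2 + 2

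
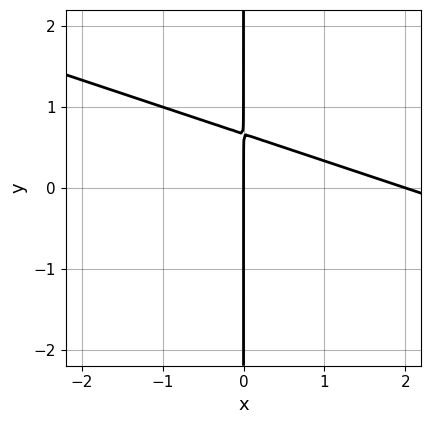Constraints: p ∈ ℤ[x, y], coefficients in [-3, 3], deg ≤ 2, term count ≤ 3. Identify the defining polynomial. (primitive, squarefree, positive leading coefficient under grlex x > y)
1. Degree: no degree-1 curve has this shape, so deg p = 2.
2. Reading off the gridlines: every point of the y-axis in the box is on the curve; the x-axis gridline crossings are at x ∈ {0, 2}.
3. Putting this together gives p.

x^2 + 3*x*y - 2*x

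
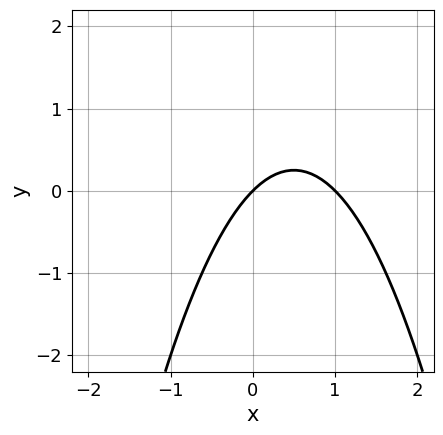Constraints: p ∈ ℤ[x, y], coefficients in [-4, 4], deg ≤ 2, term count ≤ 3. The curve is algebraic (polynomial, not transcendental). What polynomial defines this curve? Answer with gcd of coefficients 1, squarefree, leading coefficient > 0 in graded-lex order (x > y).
The degree is 2 — the shape is more complex than any degree-1 curve.
Reading off the gridlines: it crosses the y-axis at the gridline y = 0; among the integer gridlines, it crosses the x-axis at x ∈ {0, 1}.
Fitting integer coefficients to these (and the overall shape) gives p.

x^2 - x + y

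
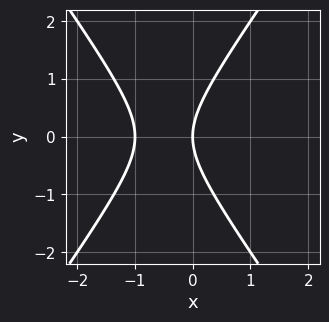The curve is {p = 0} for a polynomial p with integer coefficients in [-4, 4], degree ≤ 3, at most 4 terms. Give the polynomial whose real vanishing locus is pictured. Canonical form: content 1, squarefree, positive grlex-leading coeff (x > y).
1. Degree: no degree-1 curve has this shape, so deg p = 2.
2. Symmetries: mirror symmetry y ↦ −y ⇒ only even powers of y.
3. Against the integer gridlines: among the integer gridlines, it crosses the x-axis at x ∈ {-1, 0}; it crosses the y-axis at the gridline y = 0.
4. Together with the visible shape, these determine p as stated.

2*x^2 - y^2 + 2*x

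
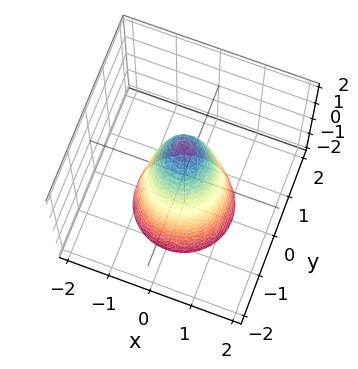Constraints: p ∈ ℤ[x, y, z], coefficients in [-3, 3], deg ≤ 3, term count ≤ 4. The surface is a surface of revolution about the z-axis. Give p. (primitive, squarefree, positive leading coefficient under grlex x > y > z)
3*x^2 + 3*y^2 + z - 2

Degree: the shape is more complex than any degree-1 surface, so deg p = 2.
Symmetry: the surface is invariant under rotation about z: p = q(x² + y², z).
Against the integer gridlines: a circular section at z = 1 has radius between 0 and 1; one z-axis crossing is at z = 2.
These observations pin down the coefficients.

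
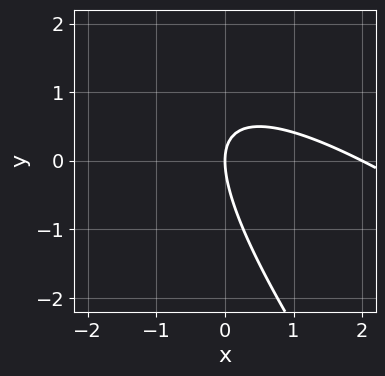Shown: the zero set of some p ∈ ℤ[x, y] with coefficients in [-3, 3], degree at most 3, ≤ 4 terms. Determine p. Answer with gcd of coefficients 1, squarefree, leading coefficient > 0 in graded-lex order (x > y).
x^2 + 2*x*y + y^2 - 2*x

First, degree: no degree-1 curve has this shape, so deg p = 2.
Then, reading off the gridlines: the x-axis gridline crossings are at x ∈ {0, 2}; one y-axis crossing is at y = 0.
Finally, together with the visible shape, these determine p as stated.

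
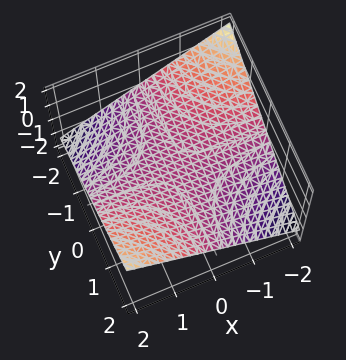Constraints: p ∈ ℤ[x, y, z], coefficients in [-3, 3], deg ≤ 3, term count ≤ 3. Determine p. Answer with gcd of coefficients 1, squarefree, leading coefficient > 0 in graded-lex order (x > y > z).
x*y - 3*z

(a) Degree: a hyperbolic paraboloid; a quadric, so deg p = 2.
(b) From the visible intercepts: the visible y-axis segment lies entirely on the surface; every point of the x-axis in the box is on the surface.
(c) Matching integer coefficients to the picture gives p.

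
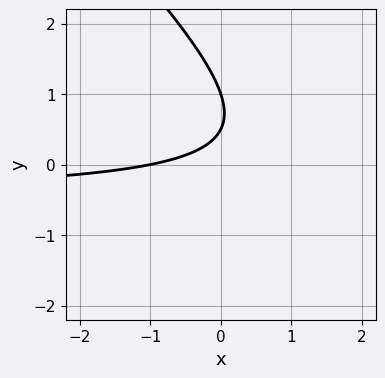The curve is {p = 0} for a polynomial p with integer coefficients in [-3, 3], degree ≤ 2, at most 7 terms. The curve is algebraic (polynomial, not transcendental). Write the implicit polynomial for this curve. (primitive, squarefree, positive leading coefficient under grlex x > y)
2*x*y + 2*y^2 + x - 3*y + 1

The degree is 2 — the shape is more complex than any degree-1 curve.
Against the integer gridlines: one x-axis crossing is at x = -1; one y-axis crossing is at y = 1.
Together with the visible shape, these determine p as stated.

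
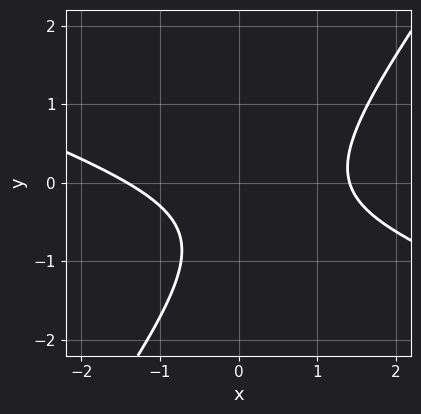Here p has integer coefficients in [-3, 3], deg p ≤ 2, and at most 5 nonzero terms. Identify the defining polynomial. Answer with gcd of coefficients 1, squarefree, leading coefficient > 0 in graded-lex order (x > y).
1. Degree: no degree-1 curve has this shape, so deg p = 2.
2. Checking where it meets the axes: no y-intercept at any integer in the box.
3. Putting this together gives p.

x^2 + 2*x*y - 2*y^2 - 2*y - 2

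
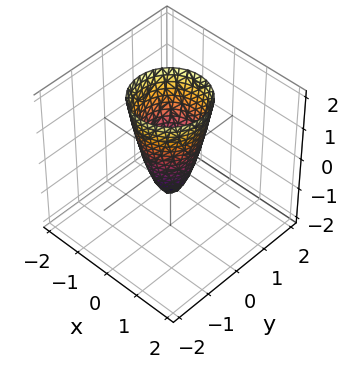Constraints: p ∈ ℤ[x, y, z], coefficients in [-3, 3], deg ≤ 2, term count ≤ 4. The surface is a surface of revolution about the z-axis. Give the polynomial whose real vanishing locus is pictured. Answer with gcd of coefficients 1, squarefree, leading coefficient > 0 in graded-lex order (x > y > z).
The degree is 2 — the shape is more complex than any degree-1 surface.
Symmetries: every cross-section ⟂ z is a circle, so x, y appear only via x² + y².
Checking where it meets the axes: one z-axis crossing is at z = -1; a circular section at z = 0 has radius between 0 and 1.
Together with the visible shape, these determine p as stated.

3*x^2 + 3*y^2 - z - 1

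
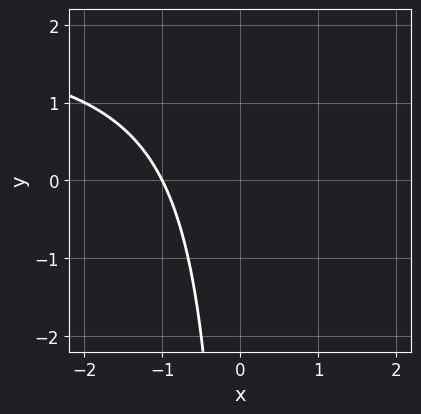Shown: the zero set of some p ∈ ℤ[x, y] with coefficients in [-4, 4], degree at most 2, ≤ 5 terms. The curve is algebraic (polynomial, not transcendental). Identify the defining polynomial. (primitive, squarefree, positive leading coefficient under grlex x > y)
x*y - 2*x - 2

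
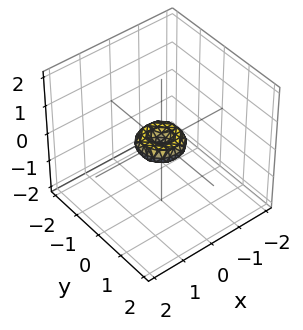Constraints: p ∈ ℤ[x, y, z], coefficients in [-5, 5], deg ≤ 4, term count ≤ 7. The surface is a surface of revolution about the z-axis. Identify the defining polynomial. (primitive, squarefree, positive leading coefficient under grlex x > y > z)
2*x^4 + 4*x^2*y^2 + 2*y^4 - x^2 - y^2 + 2*z^2

The degree is 4 — no degree-3 surface has this shape.
By symmetry, the z-axis is an axis of rotation, so x and y enter only as x² + y².
Observable constraints: it crosses the y-axis at the gridline y = 0; it meets the x-axis at x = 0 (among the integer gridlines); a circular section at z = 0 has radius between 0 and 1; it meets the z-axis at z = 0 (among the integer gridlines).
Matching integer coefficients to the picture gives p.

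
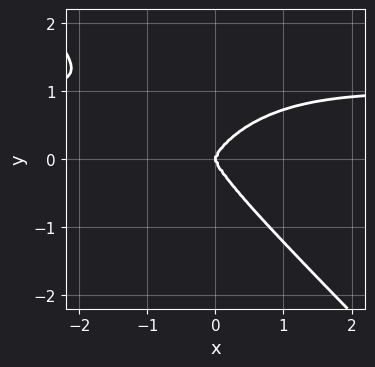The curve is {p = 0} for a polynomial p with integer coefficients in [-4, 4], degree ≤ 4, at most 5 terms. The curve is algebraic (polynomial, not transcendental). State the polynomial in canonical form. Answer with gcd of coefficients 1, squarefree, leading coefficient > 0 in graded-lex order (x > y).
x^3*y + y^4 - x^3

(a) deg p = 4. A generic line meets the curve in up to 4 points.
(b) Checking where it meets the axes: it meets the y-axis at y = 0 (among the integer gridlines); it meets the x-axis at x = 0 (among the integer gridlines).
(c) These observations pin down the coefficients.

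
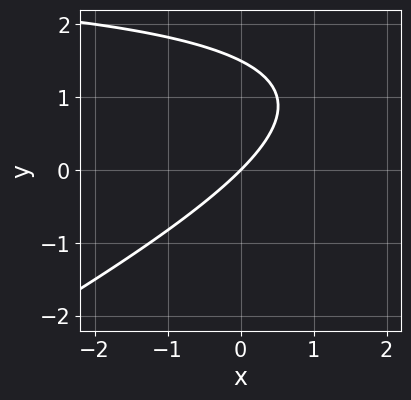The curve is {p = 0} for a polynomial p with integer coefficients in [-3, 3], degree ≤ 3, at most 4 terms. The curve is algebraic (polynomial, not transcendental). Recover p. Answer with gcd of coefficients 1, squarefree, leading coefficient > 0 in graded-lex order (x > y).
x*y - 2*y^2 - 3*x + 3*y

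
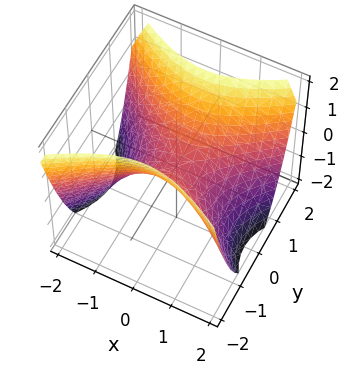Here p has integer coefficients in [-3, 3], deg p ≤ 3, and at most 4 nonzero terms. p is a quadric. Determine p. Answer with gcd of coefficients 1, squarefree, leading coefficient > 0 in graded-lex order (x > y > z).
2*x^2 - 3*y^2 + 3*z

The degree is 2 — a hyperbolic paraboloid; a quadric.
Symmetries: it's symmetric under y → −y, forcing even powers of y; the x ↦ −x reflection is a symmetry, so x appears only in even powers.
From the visible intercepts: it meets the y-axis at y = 0 (among the integer gridlines); it crosses the z-axis at the gridline z = 0; it meets the x-axis at x = 0 (among the integer gridlines).
Putting this together gives p.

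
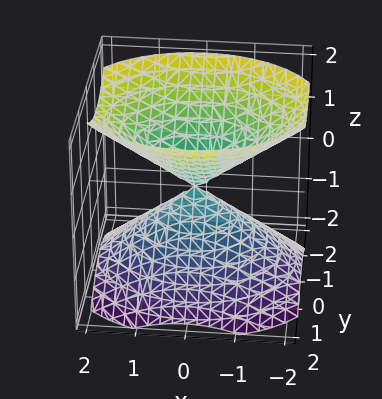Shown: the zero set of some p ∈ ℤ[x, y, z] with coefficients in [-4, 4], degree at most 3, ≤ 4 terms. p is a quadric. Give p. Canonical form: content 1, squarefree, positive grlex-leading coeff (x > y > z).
2*x^2 + 3*y^2 - 3*z^2

(a) I count 2 distinct pieces.
(b) The degree is 2 — two nappes meeting at a single point; a quadric.
(c) Symmetries: it's symmetric under z → −z, forcing even powers of z; it's symmetric under x → −x, forcing even powers of x; mirror symmetry y ↦ −y ⇒ only even powers of y.
(d) Checking where it meets the axes: it crosses the y-axis at the gridline y = 0; it crosses the z-axis at the gridline z = 0; it meets the x-axis at x = 0 (among the integer gridlines).
(e) Matching integer coefficients to the picture gives p.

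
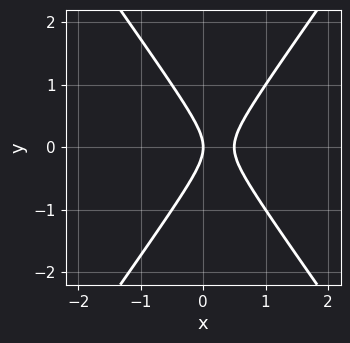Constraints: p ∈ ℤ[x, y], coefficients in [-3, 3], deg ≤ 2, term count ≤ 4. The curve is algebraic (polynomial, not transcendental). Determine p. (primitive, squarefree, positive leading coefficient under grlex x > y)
First, degree: the shape is more complex than any degree-1 curve, so deg p = 2.
Next, symmetries: the y ↦ −y reflection is a symmetry, so y appears only in even powers.
Next, against the integer gridlines: it meets the x-axis at x = 0 (among the integer gridlines); it crosses the y-axis at the gridline y = 0.
Finally, assembling these constraints gives the stated polynomial.

2*x^2 - y^2 - x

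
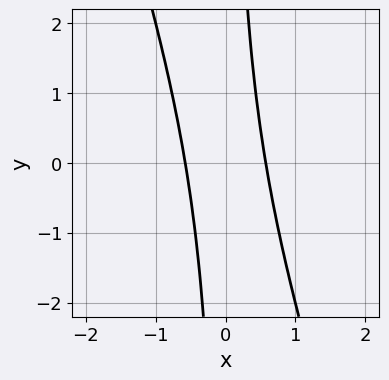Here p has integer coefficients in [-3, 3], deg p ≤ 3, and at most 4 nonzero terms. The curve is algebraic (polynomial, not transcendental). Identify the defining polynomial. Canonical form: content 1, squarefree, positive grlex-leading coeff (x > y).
3*x^2 + x*y - 1

(a) Degree: the shape is more complex than any degree-1 curve, so deg p = 2.
(b) Observable constraints: no y-intercept at any integer in the box.
(c) The integer polynomial consistent with all of this is the stated p.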